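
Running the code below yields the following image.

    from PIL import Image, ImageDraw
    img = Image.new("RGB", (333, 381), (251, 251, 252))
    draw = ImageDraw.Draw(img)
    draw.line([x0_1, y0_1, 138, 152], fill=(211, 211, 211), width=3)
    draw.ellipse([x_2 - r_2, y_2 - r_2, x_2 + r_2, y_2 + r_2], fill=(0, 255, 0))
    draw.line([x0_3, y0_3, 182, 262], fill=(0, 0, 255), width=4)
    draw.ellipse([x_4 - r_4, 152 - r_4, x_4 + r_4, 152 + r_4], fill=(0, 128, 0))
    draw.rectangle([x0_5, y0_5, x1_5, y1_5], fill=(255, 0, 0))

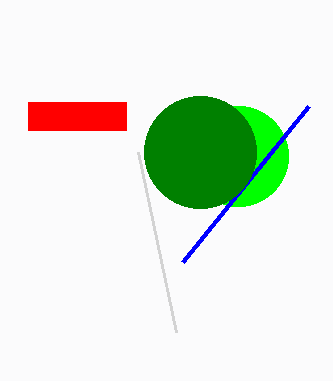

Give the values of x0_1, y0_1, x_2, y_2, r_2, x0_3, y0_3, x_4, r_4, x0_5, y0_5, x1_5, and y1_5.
x0_1 = 176
y0_1 = 332
x_2 = 238
y_2 = 156
r_2 = 50
x0_3 = 308
y0_3 = 106
x_4 = 200
r_4 = 56
x0_5 = 28
y0_5 = 102
x1_5 = 126
y1_5 = 130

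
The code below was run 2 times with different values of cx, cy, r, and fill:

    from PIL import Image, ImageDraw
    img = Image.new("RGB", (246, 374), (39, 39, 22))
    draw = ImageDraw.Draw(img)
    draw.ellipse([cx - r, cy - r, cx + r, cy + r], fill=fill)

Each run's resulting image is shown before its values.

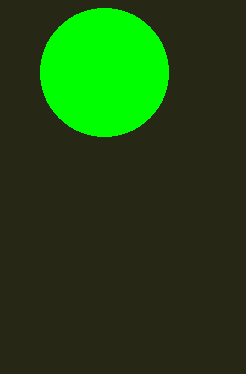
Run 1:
cx = 104; cy = 72; r = 64; fill = 'lime'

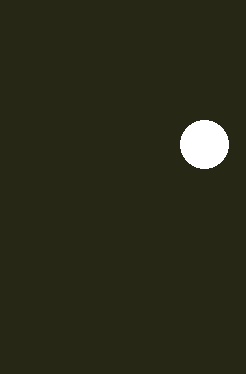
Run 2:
cx = 204, cy = 144, r = 24, fill = 'white'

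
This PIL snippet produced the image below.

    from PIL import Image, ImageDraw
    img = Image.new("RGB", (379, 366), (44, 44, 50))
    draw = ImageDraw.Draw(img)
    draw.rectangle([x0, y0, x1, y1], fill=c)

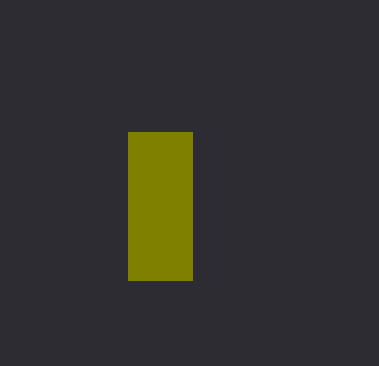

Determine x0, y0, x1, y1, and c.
x0 = 128, y0 = 132, x1 = 192, y1 = 280, c = 'olive'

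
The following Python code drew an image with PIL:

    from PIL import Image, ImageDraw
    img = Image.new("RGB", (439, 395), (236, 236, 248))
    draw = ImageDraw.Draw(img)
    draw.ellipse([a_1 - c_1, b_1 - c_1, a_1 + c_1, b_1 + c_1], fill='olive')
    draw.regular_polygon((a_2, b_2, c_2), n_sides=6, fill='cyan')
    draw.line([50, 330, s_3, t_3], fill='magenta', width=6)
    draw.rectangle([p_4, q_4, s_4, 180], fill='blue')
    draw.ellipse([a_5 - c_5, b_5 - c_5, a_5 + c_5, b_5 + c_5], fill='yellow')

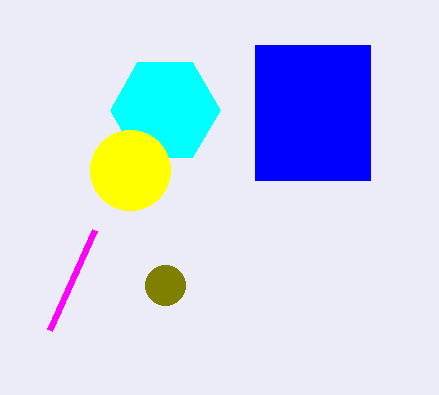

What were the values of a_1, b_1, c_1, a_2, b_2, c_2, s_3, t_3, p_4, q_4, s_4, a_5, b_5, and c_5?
a_1 = 165, b_1 = 285, c_1 = 20, a_2 = 165, b_2 = 110, c_2 = 55, s_3 = 95, t_3 = 230, p_4 = 255, q_4 = 45, s_4 = 370, a_5 = 130, b_5 = 170, c_5 = 40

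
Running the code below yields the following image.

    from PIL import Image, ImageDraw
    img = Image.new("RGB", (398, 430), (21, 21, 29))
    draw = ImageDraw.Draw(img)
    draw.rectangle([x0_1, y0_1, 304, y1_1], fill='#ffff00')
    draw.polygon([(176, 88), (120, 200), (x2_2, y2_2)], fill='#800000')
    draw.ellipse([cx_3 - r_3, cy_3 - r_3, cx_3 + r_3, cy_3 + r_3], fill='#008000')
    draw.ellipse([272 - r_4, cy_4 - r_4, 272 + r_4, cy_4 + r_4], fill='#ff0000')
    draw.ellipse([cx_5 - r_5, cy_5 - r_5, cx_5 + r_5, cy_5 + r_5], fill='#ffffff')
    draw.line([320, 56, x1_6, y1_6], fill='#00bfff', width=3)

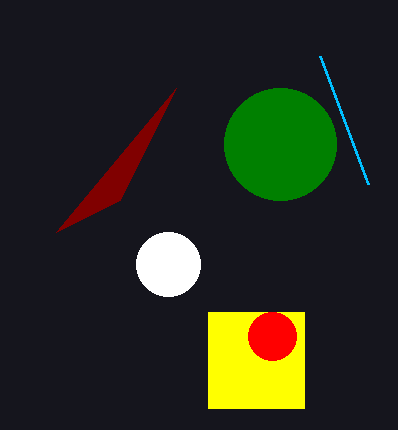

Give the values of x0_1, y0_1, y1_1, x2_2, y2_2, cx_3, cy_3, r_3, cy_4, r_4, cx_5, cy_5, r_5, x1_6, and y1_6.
x0_1 = 208; y0_1 = 312; y1_1 = 408; x2_2 = 56; y2_2 = 232; cx_3 = 280; cy_3 = 144; r_3 = 56; cy_4 = 336; r_4 = 24; cx_5 = 168; cy_5 = 264; r_5 = 32; x1_6 = 368; y1_6 = 184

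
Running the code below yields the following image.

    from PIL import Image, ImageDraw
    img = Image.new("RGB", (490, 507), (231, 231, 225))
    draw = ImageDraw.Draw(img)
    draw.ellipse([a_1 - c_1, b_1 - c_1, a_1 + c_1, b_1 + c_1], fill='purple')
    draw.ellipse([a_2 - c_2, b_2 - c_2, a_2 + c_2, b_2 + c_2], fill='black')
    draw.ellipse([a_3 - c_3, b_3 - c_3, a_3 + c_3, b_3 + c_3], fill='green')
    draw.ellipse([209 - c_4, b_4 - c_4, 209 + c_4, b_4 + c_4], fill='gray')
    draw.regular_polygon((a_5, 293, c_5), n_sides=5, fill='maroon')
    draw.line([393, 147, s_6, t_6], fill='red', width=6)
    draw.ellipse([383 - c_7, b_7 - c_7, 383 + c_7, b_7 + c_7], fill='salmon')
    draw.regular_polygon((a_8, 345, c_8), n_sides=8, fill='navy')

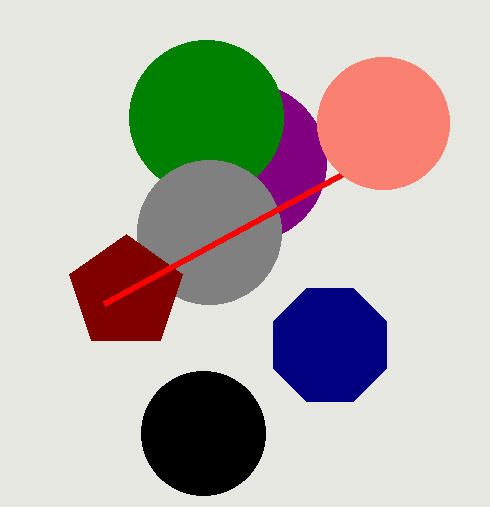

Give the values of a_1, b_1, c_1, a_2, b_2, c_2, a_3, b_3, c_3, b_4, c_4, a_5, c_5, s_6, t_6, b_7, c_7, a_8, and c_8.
a_1 = 247
b_1 = 162
c_1 = 79
a_2 = 203
b_2 = 433
c_2 = 62
a_3 = 206
b_3 = 117
c_3 = 77
b_4 = 232
c_4 = 72
a_5 = 126
c_5 = 59
s_6 = 104
t_6 = 304
b_7 = 123
c_7 = 66
a_8 = 330
c_8 = 61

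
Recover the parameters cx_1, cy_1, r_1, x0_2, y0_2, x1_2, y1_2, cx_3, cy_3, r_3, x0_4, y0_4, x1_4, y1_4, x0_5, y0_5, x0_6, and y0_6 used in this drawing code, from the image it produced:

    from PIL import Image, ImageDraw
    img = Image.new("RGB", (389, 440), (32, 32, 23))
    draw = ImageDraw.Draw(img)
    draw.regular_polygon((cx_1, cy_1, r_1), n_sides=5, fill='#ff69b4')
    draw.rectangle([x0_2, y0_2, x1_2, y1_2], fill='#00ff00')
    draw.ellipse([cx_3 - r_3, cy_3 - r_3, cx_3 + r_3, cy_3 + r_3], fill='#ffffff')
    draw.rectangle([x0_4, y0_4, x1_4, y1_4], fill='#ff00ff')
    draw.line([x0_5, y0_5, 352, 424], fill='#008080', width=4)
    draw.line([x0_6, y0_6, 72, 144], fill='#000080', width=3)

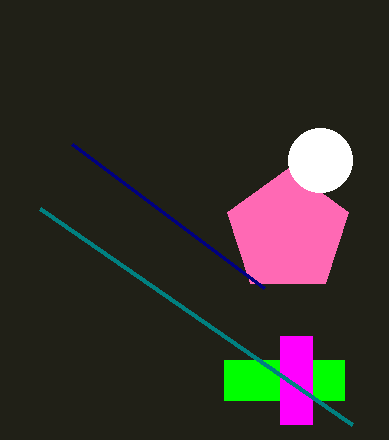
cx_1 = 288; cy_1 = 232; r_1 = 64; x0_2 = 224; y0_2 = 360; x1_2 = 344; y1_2 = 400; cx_3 = 320; cy_3 = 160; r_3 = 32; x0_4 = 280; y0_4 = 336; x1_4 = 312; y1_4 = 424; x0_5 = 40; y0_5 = 208; x0_6 = 264; y0_6 = 288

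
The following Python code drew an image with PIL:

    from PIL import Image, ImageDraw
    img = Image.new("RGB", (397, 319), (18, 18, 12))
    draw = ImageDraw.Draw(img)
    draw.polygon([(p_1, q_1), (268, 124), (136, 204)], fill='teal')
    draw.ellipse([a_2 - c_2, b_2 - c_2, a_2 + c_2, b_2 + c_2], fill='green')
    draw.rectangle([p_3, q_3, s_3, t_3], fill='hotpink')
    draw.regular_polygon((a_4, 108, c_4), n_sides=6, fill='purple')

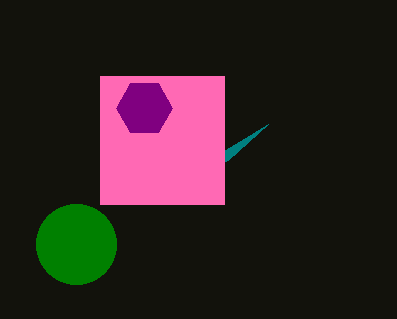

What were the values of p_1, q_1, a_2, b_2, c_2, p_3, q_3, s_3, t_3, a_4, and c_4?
p_1 = 228, q_1 = 160, a_2 = 76, b_2 = 244, c_2 = 40, p_3 = 100, q_3 = 76, s_3 = 224, t_3 = 204, a_4 = 144, c_4 = 28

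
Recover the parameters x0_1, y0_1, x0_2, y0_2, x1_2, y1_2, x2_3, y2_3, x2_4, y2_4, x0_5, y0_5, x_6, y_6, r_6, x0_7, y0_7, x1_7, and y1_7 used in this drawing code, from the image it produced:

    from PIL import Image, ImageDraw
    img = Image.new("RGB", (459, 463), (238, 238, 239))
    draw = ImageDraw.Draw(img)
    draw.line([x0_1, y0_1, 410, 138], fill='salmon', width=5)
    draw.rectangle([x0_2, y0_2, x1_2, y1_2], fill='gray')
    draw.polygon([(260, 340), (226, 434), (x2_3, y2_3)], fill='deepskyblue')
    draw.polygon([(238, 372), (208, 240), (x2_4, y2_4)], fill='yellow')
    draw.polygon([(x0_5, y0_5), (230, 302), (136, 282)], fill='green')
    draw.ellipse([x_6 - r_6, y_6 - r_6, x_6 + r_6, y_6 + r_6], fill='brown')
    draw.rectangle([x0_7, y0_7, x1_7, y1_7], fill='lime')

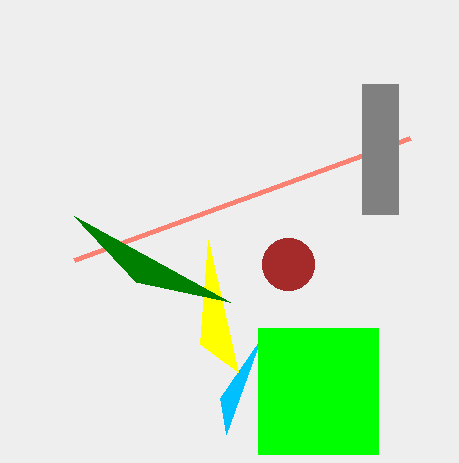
x0_1 = 74; y0_1 = 260; x0_2 = 362; y0_2 = 84; x1_2 = 398; y1_2 = 214; x2_3 = 220; y2_3 = 398; x2_4 = 200; y2_4 = 344; x0_5 = 74; y0_5 = 216; x_6 = 288; y_6 = 264; r_6 = 26; x0_7 = 258; y0_7 = 328; x1_7 = 378; y1_7 = 454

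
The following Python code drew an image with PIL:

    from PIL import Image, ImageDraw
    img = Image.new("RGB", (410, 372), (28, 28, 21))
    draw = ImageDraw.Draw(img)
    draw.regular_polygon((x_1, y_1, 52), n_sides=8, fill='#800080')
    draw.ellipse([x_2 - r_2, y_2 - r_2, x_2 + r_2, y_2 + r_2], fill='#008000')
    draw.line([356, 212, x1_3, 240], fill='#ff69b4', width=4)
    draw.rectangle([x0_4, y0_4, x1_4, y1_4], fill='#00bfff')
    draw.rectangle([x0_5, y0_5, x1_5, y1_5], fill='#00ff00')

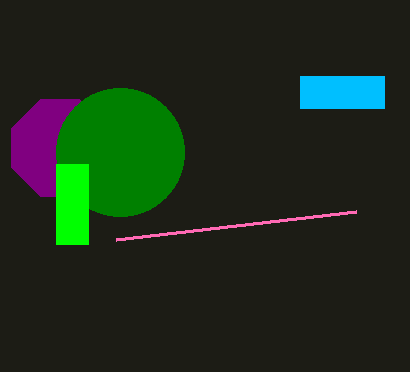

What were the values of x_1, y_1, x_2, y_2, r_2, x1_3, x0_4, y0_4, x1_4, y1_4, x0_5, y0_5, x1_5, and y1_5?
x_1 = 60, y_1 = 148, x_2 = 120, y_2 = 152, r_2 = 64, x1_3 = 116, x0_4 = 300, y0_4 = 76, x1_4 = 384, y1_4 = 108, x0_5 = 56, y0_5 = 164, x1_5 = 88, y1_5 = 244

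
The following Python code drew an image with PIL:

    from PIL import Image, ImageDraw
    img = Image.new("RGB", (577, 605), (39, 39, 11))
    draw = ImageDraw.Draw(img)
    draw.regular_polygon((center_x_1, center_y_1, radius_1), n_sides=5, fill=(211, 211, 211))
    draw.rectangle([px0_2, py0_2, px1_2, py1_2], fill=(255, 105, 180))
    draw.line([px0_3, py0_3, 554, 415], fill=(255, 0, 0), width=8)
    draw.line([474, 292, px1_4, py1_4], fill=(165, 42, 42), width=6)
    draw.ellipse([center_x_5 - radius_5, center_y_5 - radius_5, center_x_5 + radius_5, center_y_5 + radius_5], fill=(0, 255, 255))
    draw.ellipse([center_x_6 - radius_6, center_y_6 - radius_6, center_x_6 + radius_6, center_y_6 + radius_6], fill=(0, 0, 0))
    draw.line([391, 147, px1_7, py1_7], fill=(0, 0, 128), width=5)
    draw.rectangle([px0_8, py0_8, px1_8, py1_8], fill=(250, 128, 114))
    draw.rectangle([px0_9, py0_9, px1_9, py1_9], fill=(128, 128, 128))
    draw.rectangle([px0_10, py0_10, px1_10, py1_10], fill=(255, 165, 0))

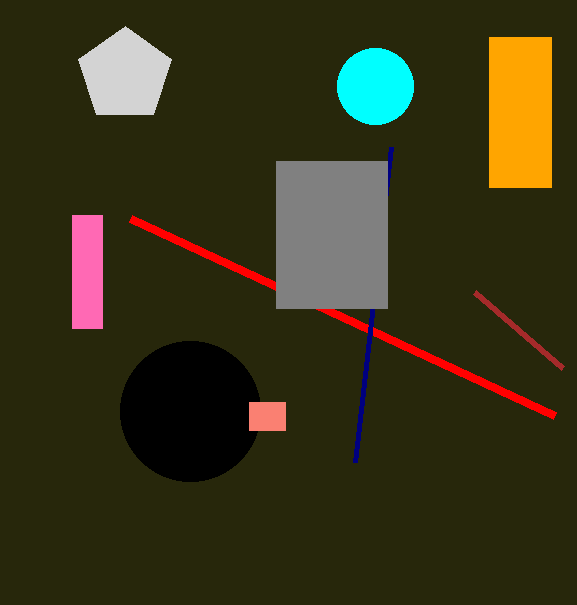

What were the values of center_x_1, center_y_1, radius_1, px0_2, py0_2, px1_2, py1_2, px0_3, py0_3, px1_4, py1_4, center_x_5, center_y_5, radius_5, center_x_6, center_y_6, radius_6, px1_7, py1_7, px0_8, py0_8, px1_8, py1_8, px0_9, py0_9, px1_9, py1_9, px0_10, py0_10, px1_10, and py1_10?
center_x_1 = 125, center_y_1 = 75, radius_1 = 49, px0_2 = 72, py0_2 = 215, px1_2 = 102, py1_2 = 328, px0_3 = 130, py0_3 = 218, px1_4 = 562, py1_4 = 368, center_x_5 = 375, center_y_5 = 86, radius_5 = 38, center_x_6 = 190, center_y_6 = 411, radius_6 = 70, px1_7 = 355, py1_7 = 462, px0_8 = 249, py0_8 = 402, px1_8 = 285, py1_8 = 430, px0_9 = 276, py0_9 = 161, px1_9 = 387, py1_9 = 308, px0_10 = 489, py0_10 = 37, px1_10 = 551, py1_10 = 187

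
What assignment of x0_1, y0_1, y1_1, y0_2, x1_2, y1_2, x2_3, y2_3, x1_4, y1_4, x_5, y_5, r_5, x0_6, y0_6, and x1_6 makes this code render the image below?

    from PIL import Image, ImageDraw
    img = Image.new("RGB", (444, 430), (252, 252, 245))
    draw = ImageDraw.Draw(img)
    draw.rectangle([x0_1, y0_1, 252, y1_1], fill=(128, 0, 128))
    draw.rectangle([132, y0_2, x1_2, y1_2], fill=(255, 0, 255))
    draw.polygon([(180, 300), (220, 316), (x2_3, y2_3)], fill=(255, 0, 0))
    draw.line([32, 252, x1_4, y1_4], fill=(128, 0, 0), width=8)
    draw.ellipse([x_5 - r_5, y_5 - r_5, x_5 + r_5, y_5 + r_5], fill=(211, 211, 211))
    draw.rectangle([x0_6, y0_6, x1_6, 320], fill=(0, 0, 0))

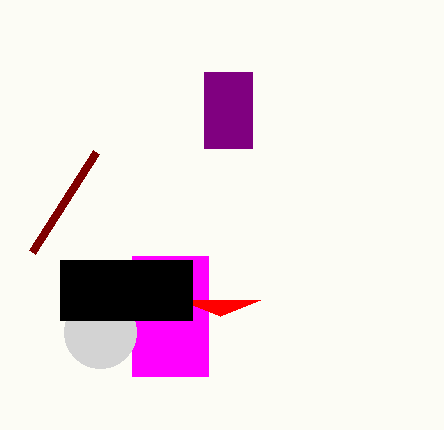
x0_1 = 204; y0_1 = 72; y1_1 = 148; y0_2 = 256; x1_2 = 208; y1_2 = 376; x2_3 = 260; y2_3 = 300; x1_4 = 96; y1_4 = 152; x_5 = 100; y_5 = 332; r_5 = 36; x0_6 = 60; y0_6 = 260; x1_6 = 192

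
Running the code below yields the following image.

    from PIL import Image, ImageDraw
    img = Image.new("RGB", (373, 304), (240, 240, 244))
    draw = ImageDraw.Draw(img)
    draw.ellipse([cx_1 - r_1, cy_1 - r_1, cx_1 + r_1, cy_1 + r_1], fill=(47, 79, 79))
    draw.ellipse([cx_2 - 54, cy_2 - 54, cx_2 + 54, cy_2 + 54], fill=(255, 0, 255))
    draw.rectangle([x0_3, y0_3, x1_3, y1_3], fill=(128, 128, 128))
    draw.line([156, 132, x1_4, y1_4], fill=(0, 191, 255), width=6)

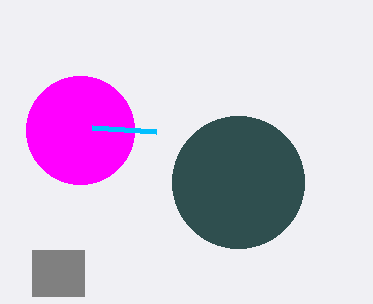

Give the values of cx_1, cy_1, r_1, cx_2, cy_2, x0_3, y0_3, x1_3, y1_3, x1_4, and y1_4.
cx_1 = 238
cy_1 = 182
r_1 = 66
cx_2 = 80
cy_2 = 130
x0_3 = 32
y0_3 = 250
x1_3 = 84
y1_3 = 296
x1_4 = 92
y1_4 = 128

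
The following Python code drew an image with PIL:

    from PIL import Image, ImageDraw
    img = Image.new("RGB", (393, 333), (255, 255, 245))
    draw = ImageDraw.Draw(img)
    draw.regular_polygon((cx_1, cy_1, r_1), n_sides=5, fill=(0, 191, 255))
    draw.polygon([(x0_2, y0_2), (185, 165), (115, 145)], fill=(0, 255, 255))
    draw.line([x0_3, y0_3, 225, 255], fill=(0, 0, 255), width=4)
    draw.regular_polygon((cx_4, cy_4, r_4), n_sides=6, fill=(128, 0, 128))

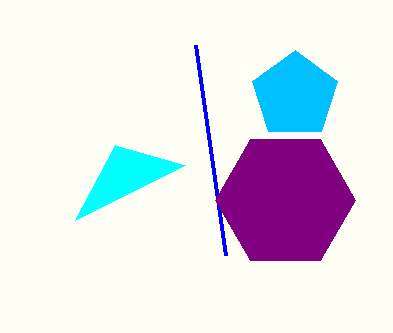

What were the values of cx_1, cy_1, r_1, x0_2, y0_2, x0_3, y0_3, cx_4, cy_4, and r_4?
cx_1 = 295; cy_1 = 95; r_1 = 45; x0_2 = 75; y0_2 = 220; x0_3 = 195; y0_3 = 45; cx_4 = 285; cy_4 = 200; r_4 = 70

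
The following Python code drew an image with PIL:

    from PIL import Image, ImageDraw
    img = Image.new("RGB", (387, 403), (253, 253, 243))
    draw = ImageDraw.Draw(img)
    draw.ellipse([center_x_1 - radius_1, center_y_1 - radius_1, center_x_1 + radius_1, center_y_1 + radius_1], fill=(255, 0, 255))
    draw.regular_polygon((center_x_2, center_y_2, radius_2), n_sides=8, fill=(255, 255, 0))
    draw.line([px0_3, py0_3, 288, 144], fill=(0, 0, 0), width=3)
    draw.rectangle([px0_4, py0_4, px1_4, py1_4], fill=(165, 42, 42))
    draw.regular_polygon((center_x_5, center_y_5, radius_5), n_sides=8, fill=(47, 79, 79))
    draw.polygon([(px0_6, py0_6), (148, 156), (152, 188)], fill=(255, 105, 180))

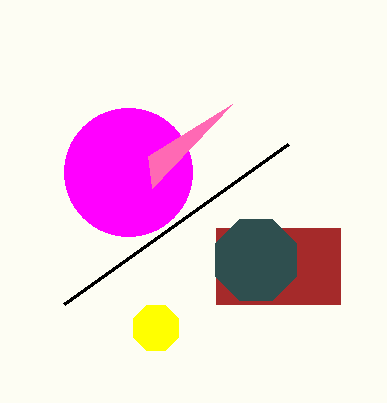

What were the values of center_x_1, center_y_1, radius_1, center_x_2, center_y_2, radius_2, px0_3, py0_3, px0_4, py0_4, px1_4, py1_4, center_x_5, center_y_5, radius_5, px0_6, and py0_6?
center_x_1 = 128, center_y_1 = 172, radius_1 = 64, center_x_2 = 156, center_y_2 = 328, radius_2 = 24, px0_3 = 64, py0_3 = 304, px0_4 = 216, py0_4 = 228, px1_4 = 340, py1_4 = 304, center_x_5 = 256, center_y_5 = 260, radius_5 = 44, px0_6 = 232, py0_6 = 104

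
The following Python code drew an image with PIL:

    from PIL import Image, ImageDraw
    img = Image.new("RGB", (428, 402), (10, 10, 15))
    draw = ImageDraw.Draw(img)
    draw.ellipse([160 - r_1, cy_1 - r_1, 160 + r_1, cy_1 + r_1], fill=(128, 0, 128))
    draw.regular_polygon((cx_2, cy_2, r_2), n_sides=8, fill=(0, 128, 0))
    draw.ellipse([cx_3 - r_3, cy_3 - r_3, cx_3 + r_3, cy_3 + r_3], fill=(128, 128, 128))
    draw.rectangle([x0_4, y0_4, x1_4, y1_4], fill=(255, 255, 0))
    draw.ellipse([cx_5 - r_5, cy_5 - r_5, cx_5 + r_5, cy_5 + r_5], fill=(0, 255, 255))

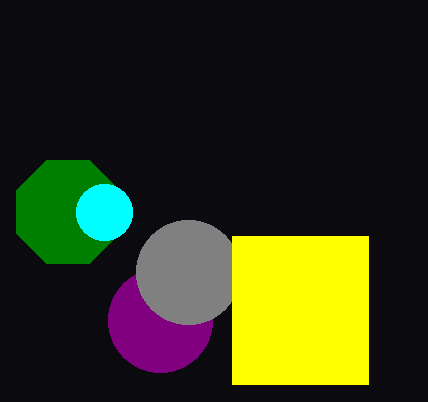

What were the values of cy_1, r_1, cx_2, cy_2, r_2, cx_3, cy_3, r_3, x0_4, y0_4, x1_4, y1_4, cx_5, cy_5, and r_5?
cy_1 = 320
r_1 = 52
cx_2 = 68
cy_2 = 212
r_2 = 56
cx_3 = 188
cy_3 = 272
r_3 = 52
x0_4 = 232
y0_4 = 236
x1_4 = 368
y1_4 = 384
cx_5 = 104
cy_5 = 212
r_5 = 28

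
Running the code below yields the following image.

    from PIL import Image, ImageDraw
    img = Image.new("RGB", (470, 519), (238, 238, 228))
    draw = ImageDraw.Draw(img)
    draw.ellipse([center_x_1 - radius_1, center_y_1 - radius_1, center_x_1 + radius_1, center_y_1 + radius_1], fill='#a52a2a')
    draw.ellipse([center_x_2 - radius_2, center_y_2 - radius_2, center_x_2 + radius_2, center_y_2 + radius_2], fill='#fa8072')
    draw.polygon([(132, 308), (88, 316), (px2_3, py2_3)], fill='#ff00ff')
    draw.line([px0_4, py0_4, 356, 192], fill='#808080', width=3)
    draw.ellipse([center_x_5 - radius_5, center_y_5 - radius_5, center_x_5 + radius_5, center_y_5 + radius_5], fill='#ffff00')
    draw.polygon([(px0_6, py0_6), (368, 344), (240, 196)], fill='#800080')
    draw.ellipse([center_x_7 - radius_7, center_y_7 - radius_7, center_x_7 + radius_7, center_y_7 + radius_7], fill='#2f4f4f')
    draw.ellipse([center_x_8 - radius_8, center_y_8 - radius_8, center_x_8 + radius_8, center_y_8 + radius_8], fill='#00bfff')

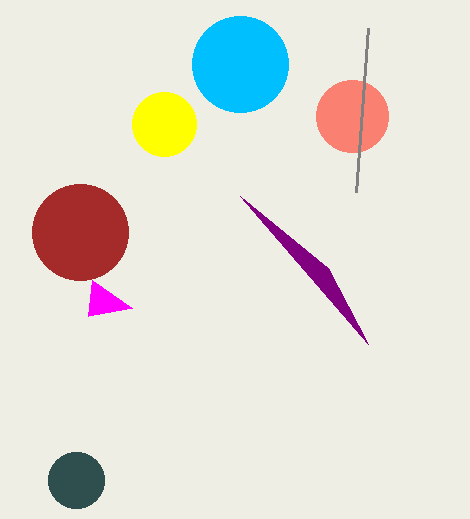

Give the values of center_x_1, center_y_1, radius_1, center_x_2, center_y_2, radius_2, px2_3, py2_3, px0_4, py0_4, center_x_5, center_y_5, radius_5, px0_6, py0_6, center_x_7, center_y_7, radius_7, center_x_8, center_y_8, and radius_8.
center_x_1 = 80; center_y_1 = 232; radius_1 = 48; center_x_2 = 352; center_y_2 = 116; radius_2 = 36; px2_3 = 92; py2_3 = 280; px0_4 = 368; py0_4 = 28; center_x_5 = 164; center_y_5 = 124; radius_5 = 32; px0_6 = 328; py0_6 = 268; center_x_7 = 76; center_y_7 = 480; radius_7 = 28; center_x_8 = 240; center_y_8 = 64; radius_8 = 48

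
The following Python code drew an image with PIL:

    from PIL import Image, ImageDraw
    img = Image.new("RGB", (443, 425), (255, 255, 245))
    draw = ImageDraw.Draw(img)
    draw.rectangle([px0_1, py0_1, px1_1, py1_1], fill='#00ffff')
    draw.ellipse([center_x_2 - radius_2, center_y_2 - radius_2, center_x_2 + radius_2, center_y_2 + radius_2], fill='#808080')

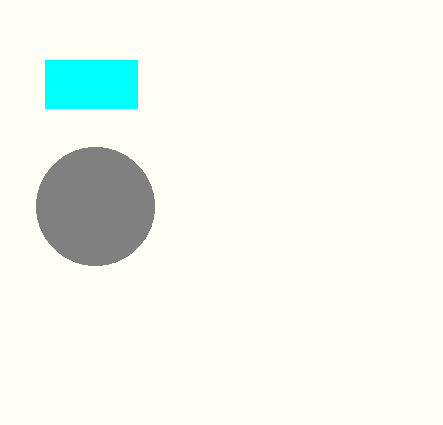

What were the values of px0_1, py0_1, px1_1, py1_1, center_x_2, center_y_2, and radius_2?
px0_1 = 45, py0_1 = 60, px1_1 = 137, py1_1 = 108, center_x_2 = 95, center_y_2 = 206, radius_2 = 59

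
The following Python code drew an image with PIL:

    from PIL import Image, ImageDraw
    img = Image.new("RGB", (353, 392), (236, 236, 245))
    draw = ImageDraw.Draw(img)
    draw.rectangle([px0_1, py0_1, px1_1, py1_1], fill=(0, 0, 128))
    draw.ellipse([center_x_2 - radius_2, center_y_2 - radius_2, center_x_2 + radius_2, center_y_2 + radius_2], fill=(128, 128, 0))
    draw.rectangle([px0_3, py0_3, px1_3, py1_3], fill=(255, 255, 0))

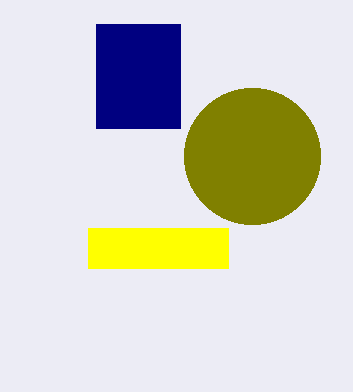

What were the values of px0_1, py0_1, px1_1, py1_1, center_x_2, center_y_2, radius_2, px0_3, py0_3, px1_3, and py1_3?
px0_1 = 96, py0_1 = 24, px1_1 = 180, py1_1 = 128, center_x_2 = 252, center_y_2 = 156, radius_2 = 68, px0_3 = 88, py0_3 = 228, px1_3 = 228, py1_3 = 268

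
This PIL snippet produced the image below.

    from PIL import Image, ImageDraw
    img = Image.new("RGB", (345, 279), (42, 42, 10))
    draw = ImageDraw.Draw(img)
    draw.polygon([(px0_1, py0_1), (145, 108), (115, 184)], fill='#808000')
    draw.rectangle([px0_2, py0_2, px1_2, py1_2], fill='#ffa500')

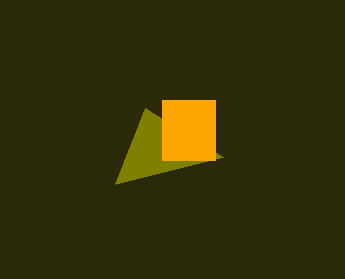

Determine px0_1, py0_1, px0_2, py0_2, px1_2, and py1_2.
px0_1 = 223; py0_1 = 157; px0_2 = 162; py0_2 = 100; px1_2 = 215; py1_2 = 160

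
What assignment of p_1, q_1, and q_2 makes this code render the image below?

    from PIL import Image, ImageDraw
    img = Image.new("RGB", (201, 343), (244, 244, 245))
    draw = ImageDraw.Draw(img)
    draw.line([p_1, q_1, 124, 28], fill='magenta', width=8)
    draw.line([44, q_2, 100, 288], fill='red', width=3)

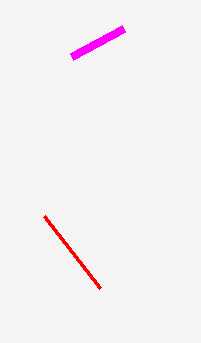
p_1 = 72, q_1 = 56, q_2 = 216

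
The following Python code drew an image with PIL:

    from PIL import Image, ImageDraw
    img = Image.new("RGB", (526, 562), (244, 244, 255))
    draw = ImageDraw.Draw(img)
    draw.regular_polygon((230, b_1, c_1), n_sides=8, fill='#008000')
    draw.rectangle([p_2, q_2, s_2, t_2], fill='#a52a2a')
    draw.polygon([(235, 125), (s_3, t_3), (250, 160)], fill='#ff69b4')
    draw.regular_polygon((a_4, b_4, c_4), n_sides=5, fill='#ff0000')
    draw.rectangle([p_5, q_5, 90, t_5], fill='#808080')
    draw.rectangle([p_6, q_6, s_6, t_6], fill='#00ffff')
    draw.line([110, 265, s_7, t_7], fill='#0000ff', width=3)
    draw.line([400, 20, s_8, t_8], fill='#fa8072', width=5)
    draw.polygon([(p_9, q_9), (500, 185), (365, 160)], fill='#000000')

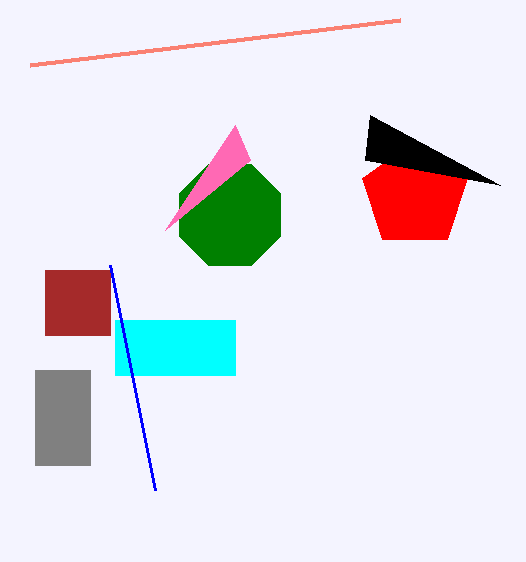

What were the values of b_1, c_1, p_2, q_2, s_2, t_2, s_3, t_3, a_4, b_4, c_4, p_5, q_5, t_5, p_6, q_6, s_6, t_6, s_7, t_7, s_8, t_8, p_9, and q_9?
b_1 = 215
c_1 = 55
p_2 = 45
q_2 = 270
s_2 = 110
t_2 = 335
s_3 = 165
t_3 = 230
a_4 = 415
b_4 = 195
c_4 = 55
p_5 = 35
q_5 = 370
t_5 = 465
p_6 = 115
q_6 = 320
s_6 = 235
t_6 = 375
s_7 = 155
t_7 = 490
s_8 = 30
t_8 = 65
p_9 = 370
q_9 = 115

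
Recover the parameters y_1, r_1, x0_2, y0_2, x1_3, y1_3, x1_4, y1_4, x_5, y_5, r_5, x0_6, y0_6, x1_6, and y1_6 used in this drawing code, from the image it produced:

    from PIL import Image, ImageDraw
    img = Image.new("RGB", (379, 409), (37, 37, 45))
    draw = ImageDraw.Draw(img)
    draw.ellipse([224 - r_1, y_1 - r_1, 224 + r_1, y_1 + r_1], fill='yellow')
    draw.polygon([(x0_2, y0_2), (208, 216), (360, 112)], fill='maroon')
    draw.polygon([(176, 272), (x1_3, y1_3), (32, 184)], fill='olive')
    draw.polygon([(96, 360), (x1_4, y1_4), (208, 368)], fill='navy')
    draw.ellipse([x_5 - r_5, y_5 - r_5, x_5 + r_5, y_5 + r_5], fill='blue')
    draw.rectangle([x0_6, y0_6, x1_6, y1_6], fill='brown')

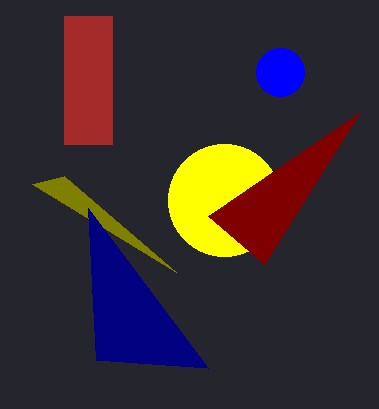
y_1 = 200
r_1 = 56
x0_2 = 264
y0_2 = 264
x1_3 = 64
y1_3 = 176
x1_4 = 88
y1_4 = 208
x_5 = 280
y_5 = 72
r_5 = 24
x0_6 = 64
y0_6 = 16
x1_6 = 112
y1_6 = 144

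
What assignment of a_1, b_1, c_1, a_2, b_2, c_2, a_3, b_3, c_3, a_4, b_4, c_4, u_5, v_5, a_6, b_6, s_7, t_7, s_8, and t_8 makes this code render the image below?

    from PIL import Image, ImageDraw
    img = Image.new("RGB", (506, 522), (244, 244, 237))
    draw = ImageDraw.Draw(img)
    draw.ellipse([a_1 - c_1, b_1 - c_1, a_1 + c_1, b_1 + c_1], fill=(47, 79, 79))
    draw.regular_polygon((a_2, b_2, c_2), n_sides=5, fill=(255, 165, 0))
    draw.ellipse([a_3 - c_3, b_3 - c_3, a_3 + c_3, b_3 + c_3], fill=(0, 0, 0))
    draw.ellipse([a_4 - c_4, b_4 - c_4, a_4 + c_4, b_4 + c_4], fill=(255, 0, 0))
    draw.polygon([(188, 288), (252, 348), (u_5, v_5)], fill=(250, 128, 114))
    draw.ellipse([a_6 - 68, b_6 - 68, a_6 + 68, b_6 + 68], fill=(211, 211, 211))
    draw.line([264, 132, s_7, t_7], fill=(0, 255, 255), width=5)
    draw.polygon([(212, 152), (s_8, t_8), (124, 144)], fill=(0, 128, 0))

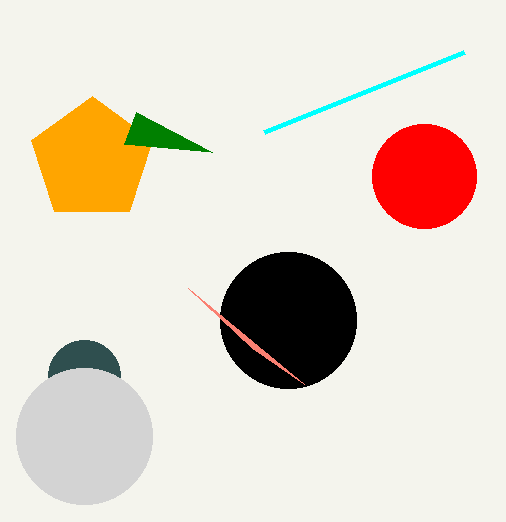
a_1 = 84; b_1 = 376; c_1 = 36; a_2 = 92; b_2 = 160; c_2 = 64; a_3 = 288; b_3 = 320; c_3 = 68; a_4 = 424; b_4 = 176; c_4 = 52; u_5 = 304; v_5 = 384; a_6 = 84; b_6 = 436; s_7 = 464; t_7 = 52; s_8 = 136; t_8 = 112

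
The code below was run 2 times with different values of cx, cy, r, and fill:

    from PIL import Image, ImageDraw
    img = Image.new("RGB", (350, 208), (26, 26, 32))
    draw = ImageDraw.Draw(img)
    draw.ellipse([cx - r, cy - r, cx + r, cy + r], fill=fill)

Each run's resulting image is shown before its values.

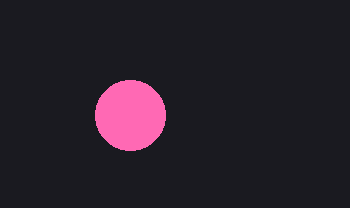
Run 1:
cx = 130
cy = 115
r = 35
fill = 'hotpink'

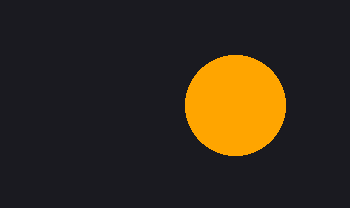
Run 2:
cx = 235, cy = 105, r = 50, fill = 'orange'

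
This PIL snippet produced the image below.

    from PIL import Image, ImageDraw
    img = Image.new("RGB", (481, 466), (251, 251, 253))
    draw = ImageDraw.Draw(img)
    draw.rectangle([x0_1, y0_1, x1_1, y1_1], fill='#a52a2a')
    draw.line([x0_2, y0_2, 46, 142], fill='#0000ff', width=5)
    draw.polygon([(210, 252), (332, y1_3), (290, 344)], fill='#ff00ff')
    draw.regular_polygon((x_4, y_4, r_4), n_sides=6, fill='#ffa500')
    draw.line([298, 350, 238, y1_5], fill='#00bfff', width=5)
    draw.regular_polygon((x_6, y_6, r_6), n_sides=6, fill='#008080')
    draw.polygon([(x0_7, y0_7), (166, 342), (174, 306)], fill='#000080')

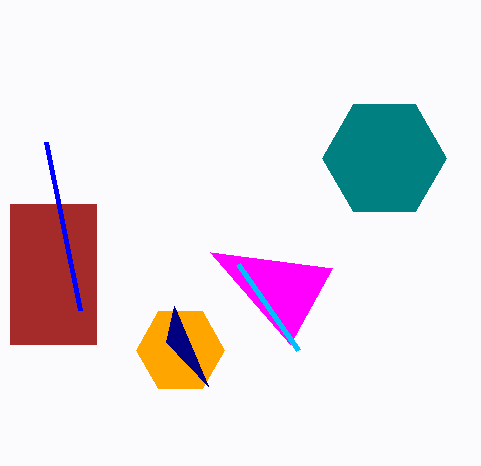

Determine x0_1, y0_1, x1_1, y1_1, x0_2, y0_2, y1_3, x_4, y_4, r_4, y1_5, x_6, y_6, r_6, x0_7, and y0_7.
x0_1 = 10, y0_1 = 204, x1_1 = 96, y1_1 = 344, x0_2 = 80, y0_2 = 310, y1_3 = 268, x_4 = 180, y_4 = 350, r_4 = 44, y1_5 = 264, x_6 = 384, y_6 = 158, r_6 = 62, x0_7 = 208, y0_7 = 386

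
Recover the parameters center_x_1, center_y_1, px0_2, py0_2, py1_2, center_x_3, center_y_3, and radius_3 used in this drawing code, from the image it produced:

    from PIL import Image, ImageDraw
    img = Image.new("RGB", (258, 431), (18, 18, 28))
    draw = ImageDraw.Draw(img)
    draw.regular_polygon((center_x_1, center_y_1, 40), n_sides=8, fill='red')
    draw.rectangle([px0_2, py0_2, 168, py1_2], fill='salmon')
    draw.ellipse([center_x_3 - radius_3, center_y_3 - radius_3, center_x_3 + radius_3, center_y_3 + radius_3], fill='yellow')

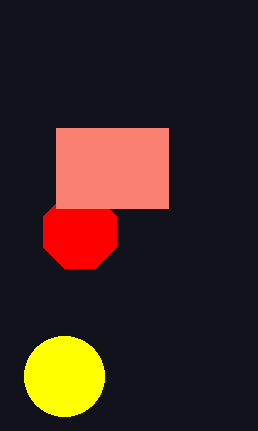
center_x_1 = 80
center_y_1 = 232
px0_2 = 56
py0_2 = 128
py1_2 = 208
center_x_3 = 64
center_y_3 = 376
radius_3 = 40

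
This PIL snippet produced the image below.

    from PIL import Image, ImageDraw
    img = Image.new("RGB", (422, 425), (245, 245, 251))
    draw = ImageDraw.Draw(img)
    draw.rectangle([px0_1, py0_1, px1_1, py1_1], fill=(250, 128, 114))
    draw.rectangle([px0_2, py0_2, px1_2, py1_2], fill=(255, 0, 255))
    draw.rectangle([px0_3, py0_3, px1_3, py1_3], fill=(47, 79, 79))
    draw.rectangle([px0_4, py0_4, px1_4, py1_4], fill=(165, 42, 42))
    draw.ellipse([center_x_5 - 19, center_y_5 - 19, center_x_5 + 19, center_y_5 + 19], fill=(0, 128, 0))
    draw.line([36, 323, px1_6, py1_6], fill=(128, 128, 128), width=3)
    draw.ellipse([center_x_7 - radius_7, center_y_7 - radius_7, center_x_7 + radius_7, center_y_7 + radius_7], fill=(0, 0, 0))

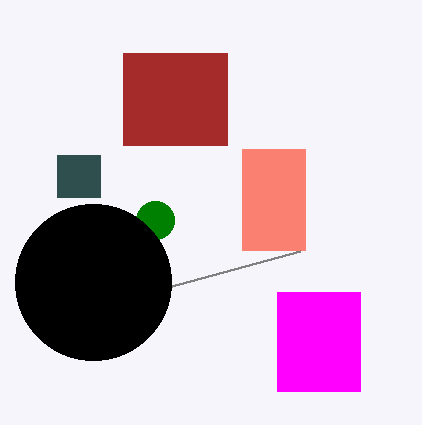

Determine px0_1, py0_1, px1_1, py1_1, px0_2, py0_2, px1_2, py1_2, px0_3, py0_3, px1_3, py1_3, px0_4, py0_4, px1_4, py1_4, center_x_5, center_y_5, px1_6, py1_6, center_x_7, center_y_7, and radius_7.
px0_1 = 242; py0_1 = 149; px1_1 = 305; py1_1 = 250; px0_2 = 277; py0_2 = 292; px1_2 = 360; py1_2 = 391; px0_3 = 57; py0_3 = 155; px1_3 = 100; py1_3 = 197; px0_4 = 123; py0_4 = 53; px1_4 = 227; py1_4 = 145; center_x_5 = 155; center_y_5 = 220; px1_6 = 300; py1_6 = 251; center_x_7 = 93; center_y_7 = 282; radius_7 = 78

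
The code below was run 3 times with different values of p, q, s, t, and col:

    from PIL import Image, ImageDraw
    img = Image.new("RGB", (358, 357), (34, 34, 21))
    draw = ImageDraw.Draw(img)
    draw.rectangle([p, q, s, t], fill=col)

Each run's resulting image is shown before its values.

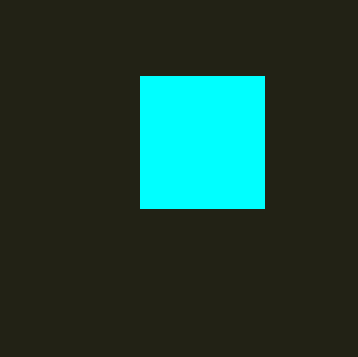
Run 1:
p = 140, q = 76, s = 264, t = 208, col = 'cyan'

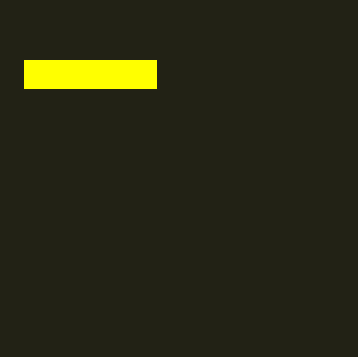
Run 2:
p = 24; q = 60; s = 156; t = 88; col = 'yellow'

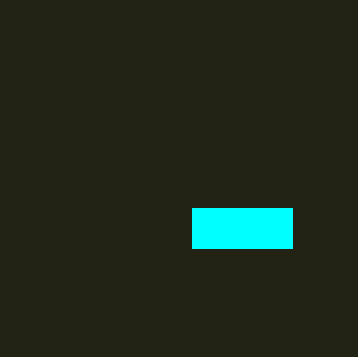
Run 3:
p = 192, q = 208, s = 292, t = 248, col = 'cyan'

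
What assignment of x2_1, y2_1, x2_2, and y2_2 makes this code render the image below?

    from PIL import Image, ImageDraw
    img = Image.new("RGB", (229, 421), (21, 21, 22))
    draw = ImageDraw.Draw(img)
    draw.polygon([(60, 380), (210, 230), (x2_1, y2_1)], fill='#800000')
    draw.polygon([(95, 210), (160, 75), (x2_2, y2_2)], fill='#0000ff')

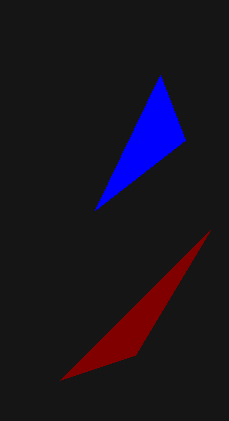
x2_1 = 135
y2_1 = 355
x2_2 = 185
y2_2 = 140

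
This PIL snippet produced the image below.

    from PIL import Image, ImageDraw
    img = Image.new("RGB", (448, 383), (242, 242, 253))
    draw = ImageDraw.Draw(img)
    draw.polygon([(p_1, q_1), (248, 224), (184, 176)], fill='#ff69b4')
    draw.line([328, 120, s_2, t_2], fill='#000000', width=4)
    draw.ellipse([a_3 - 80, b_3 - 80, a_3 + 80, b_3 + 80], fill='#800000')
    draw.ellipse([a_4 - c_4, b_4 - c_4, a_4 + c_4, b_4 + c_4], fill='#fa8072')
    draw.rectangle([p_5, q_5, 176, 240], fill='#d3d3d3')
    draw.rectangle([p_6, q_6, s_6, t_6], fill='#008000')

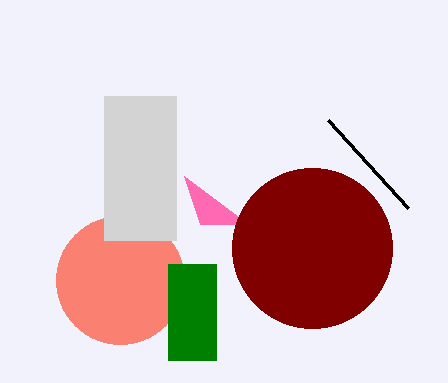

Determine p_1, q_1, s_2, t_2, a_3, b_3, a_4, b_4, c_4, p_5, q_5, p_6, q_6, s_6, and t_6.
p_1 = 200, q_1 = 224, s_2 = 408, t_2 = 208, a_3 = 312, b_3 = 248, a_4 = 120, b_4 = 280, c_4 = 64, p_5 = 104, q_5 = 96, p_6 = 168, q_6 = 264, s_6 = 216, t_6 = 360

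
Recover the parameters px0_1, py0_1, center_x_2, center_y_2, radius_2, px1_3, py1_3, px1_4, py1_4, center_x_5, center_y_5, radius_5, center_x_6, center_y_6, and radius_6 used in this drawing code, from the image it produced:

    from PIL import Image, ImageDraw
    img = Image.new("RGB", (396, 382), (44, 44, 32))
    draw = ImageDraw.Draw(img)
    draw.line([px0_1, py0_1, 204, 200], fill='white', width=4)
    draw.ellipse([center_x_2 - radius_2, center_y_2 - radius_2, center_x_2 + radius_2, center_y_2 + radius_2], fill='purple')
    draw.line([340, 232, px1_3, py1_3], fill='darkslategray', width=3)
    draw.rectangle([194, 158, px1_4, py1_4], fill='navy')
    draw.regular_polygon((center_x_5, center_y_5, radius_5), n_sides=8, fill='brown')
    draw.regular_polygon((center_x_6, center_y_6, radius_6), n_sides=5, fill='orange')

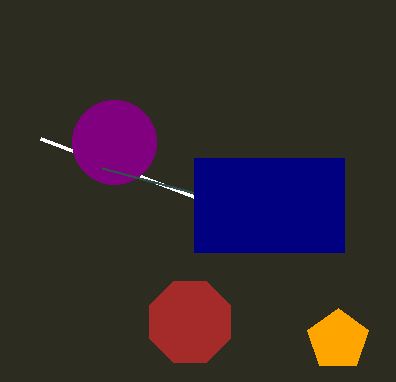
px0_1 = 40, py0_1 = 138, center_x_2 = 114, center_y_2 = 142, radius_2 = 42, px1_3 = 102, py1_3 = 168, px1_4 = 344, py1_4 = 252, center_x_5 = 190, center_y_5 = 322, radius_5 = 44, center_x_6 = 338, center_y_6 = 340, radius_6 = 32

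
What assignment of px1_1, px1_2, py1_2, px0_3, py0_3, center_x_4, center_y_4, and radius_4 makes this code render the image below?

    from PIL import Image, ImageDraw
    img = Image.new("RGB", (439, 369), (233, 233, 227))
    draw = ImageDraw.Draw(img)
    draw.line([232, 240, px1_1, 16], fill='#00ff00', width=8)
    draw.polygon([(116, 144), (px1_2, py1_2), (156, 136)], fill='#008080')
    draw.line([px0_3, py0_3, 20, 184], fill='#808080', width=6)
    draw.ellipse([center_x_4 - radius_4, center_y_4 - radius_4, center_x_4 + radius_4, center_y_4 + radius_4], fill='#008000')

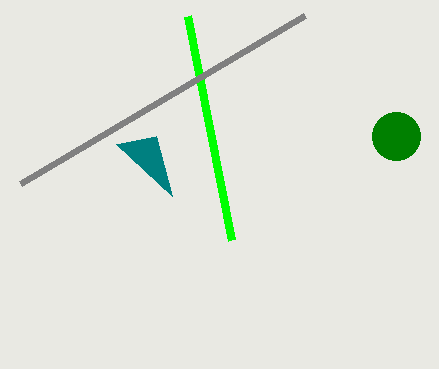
px1_1 = 188; px1_2 = 172; py1_2 = 196; px0_3 = 304; py0_3 = 16; center_x_4 = 396; center_y_4 = 136; radius_4 = 24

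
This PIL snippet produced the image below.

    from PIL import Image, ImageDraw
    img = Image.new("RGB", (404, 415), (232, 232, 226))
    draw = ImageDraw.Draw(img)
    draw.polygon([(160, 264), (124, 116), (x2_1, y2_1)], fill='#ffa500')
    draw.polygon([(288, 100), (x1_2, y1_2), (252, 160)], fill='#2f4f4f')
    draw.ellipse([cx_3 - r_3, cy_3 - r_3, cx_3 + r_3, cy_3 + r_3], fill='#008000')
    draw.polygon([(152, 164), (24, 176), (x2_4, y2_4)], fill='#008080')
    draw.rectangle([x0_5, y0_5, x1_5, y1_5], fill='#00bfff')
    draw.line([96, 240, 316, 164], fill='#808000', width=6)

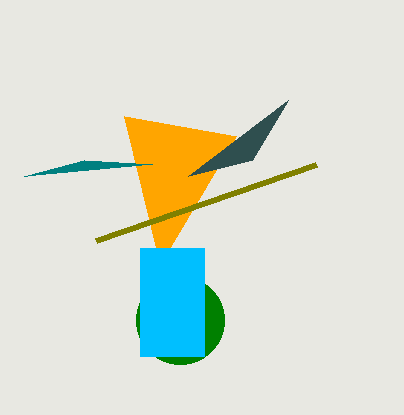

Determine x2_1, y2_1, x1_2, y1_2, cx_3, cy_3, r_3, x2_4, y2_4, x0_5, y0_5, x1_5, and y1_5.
x2_1 = 236; y2_1 = 136; x1_2 = 188; y1_2 = 176; cx_3 = 180; cy_3 = 320; r_3 = 44; x2_4 = 84; y2_4 = 160; x0_5 = 140; y0_5 = 248; x1_5 = 204; y1_5 = 356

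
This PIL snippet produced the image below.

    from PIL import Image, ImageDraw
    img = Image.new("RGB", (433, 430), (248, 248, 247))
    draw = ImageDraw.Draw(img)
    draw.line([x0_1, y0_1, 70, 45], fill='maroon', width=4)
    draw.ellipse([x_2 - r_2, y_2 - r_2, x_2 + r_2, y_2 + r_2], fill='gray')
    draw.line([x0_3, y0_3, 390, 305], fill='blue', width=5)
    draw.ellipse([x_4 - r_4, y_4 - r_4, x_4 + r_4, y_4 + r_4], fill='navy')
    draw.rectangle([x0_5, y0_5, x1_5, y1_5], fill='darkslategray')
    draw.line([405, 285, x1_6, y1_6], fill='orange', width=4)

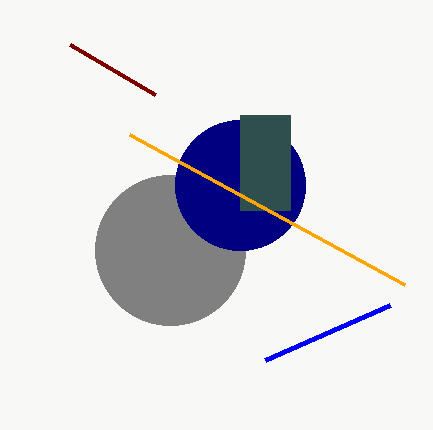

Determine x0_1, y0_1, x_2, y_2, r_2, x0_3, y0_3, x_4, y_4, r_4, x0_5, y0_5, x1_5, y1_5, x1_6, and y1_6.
x0_1 = 155; y0_1 = 95; x_2 = 170; y_2 = 250; r_2 = 75; x0_3 = 265; y0_3 = 360; x_4 = 240; y_4 = 185; r_4 = 65; x0_5 = 240; y0_5 = 115; x1_5 = 290; y1_5 = 210; x1_6 = 130; y1_6 = 135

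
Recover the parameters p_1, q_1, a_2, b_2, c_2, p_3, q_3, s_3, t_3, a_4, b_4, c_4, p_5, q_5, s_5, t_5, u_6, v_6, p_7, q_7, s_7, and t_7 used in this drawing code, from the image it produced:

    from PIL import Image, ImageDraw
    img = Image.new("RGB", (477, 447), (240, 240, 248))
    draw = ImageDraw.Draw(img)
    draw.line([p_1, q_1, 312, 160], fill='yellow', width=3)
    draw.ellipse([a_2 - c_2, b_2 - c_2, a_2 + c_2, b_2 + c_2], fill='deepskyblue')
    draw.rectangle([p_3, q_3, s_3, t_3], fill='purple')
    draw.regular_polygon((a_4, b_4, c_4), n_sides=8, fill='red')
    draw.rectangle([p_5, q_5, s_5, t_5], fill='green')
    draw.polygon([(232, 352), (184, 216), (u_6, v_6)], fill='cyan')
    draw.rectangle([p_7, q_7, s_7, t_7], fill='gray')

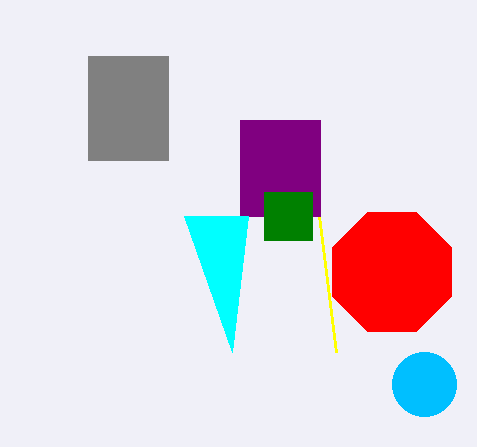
p_1 = 336
q_1 = 352
a_2 = 424
b_2 = 384
c_2 = 32
p_3 = 240
q_3 = 120
s_3 = 320
t_3 = 216
a_4 = 392
b_4 = 272
c_4 = 64
p_5 = 264
q_5 = 192
s_5 = 312
t_5 = 240
u_6 = 248
v_6 = 216
p_7 = 88
q_7 = 56
s_7 = 168
t_7 = 160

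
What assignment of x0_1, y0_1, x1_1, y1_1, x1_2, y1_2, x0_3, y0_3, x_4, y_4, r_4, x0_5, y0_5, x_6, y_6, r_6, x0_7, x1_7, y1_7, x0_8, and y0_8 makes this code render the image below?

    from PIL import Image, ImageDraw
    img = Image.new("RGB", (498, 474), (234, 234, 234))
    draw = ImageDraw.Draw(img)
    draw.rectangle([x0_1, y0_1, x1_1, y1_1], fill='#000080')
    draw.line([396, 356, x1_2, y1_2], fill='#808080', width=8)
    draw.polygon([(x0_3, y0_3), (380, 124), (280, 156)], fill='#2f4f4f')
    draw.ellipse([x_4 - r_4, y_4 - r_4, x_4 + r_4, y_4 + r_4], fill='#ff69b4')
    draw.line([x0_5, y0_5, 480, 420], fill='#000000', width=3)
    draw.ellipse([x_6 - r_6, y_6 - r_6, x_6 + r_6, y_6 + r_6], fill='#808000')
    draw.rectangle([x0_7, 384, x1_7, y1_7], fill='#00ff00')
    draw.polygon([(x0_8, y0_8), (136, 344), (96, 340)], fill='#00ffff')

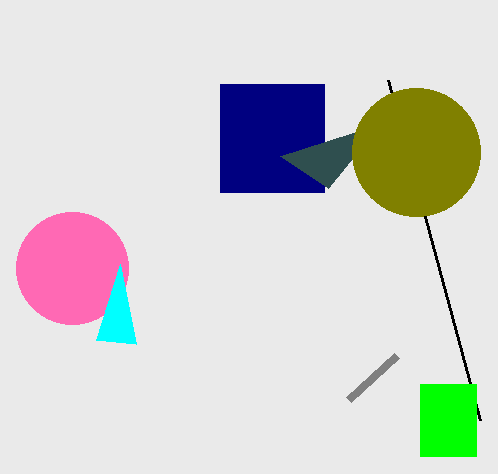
x0_1 = 220, y0_1 = 84, x1_1 = 324, y1_1 = 192, x1_2 = 348, y1_2 = 400, x0_3 = 328, y0_3 = 188, x_4 = 72, y_4 = 268, r_4 = 56, x0_5 = 388, y0_5 = 80, x_6 = 416, y_6 = 152, r_6 = 64, x0_7 = 420, x1_7 = 476, y1_7 = 456, x0_8 = 120, y0_8 = 264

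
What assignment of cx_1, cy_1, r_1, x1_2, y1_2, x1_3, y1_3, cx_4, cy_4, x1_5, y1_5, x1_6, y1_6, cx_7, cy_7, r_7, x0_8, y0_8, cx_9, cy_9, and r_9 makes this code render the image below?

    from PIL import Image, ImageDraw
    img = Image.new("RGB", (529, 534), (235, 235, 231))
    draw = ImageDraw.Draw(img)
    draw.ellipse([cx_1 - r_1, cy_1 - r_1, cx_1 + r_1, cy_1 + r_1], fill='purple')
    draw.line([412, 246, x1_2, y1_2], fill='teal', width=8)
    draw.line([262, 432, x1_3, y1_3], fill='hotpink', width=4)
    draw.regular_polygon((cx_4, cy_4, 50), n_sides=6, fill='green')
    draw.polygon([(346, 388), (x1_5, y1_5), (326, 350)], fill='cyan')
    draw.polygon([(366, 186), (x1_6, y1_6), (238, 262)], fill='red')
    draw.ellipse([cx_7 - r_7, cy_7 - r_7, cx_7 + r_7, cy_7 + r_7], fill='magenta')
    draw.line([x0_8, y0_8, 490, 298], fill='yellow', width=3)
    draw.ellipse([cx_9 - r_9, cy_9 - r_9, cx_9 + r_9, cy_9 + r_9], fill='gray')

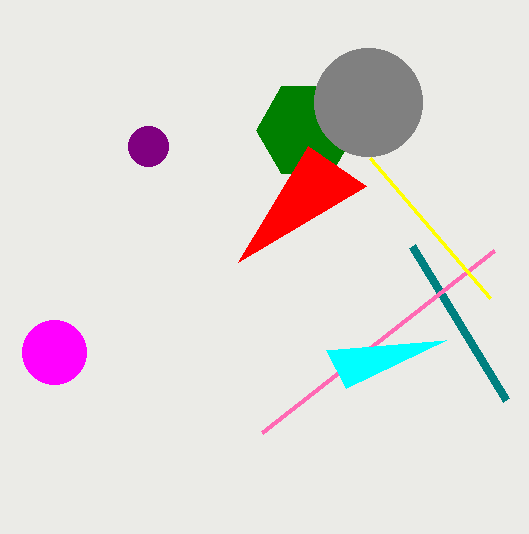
cx_1 = 148; cy_1 = 146; r_1 = 20; x1_2 = 506; y1_2 = 400; x1_3 = 494; y1_3 = 250; cx_4 = 306; cy_4 = 130; x1_5 = 446; y1_5 = 340; x1_6 = 308; y1_6 = 146; cx_7 = 54; cy_7 = 352; r_7 = 32; x0_8 = 370; y0_8 = 158; cx_9 = 368; cy_9 = 102; r_9 = 54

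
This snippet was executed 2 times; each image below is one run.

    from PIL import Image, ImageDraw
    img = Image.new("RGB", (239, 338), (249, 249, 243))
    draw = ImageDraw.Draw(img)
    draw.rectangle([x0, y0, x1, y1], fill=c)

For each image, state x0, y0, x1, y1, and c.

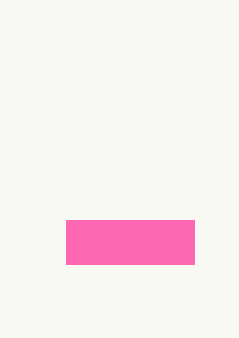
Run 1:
x0 = 66; y0 = 220; x1 = 194; y1 = 264; c = 'hotpink'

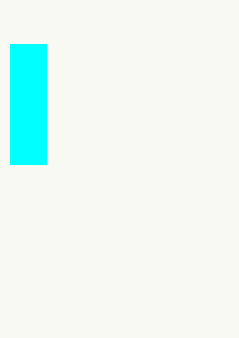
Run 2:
x0 = 10, y0 = 44, x1 = 46, y1 = 164, c = 'cyan'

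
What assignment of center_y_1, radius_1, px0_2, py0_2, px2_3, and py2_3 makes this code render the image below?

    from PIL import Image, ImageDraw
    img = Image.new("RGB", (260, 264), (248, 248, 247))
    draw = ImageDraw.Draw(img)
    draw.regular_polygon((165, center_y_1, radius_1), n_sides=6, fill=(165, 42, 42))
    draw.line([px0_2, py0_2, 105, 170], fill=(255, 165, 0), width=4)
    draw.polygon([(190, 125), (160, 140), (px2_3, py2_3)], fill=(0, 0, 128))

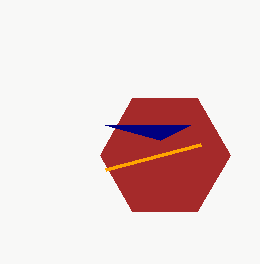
center_y_1 = 155
radius_1 = 65
px0_2 = 200
py0_2 = 145
px2_3 = 105
py2_3 = 125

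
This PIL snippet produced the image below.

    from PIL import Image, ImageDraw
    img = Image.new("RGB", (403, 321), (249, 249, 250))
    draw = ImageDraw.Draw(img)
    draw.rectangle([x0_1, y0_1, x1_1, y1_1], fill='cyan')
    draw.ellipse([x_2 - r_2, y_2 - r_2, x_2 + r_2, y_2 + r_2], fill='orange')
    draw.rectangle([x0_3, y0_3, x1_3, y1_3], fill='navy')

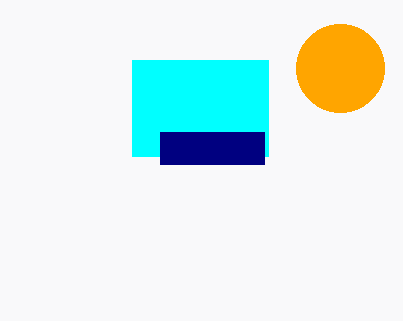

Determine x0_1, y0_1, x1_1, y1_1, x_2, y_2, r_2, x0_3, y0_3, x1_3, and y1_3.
x0_1 = 132, y0_1 = 60, x1_1 = 268, y1_1 = 156, x_2 = 340, y_2 = 68, r_2 = 44, x0_3 = 160, y0_3 = 132, x1_3 = 264, y1_3 = 164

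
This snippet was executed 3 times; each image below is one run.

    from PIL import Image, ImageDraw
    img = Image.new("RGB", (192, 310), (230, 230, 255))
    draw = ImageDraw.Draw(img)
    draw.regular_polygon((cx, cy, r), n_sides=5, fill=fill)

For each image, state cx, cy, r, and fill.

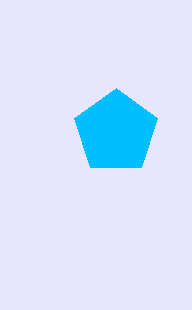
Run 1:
cx = 116
cy = 132
r = 44
fill = 'deepskyblue'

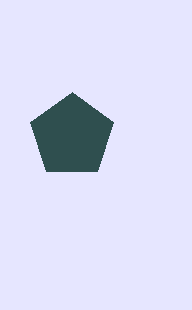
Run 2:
cx = 72
cy = 136
r = 44
fill = 'darkslategray'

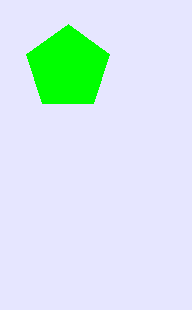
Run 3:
cx = 68; cy = 68; r = 44; fill = 'lime'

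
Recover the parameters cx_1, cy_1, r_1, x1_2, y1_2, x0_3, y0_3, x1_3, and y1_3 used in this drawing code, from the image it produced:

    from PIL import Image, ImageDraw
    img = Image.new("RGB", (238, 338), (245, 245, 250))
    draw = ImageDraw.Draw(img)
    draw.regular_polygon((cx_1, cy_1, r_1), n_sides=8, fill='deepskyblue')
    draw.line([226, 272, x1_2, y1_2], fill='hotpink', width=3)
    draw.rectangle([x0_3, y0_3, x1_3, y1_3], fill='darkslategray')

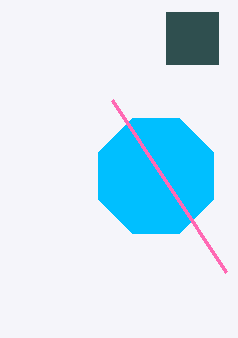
cx_1 = 156; cy_1 = 176; r_1 = 62; x1_2 = 112; y1_2 = 100; x0_3 = 166; y0_3 = 12; x1_3 = 218; y1_3 = 64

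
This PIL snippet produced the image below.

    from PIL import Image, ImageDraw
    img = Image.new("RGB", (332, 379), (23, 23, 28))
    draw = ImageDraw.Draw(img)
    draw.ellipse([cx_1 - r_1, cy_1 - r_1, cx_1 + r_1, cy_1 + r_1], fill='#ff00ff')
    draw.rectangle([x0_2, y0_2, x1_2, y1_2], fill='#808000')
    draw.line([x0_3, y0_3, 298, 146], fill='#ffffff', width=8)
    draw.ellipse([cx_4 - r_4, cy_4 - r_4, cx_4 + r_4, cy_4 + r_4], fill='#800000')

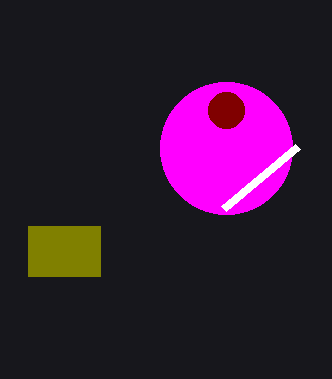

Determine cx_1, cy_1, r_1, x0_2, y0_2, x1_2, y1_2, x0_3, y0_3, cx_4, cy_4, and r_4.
cx_1 = 226; cy_1 = 148; r_1 = 66; x0_2 = 28; y0_2 = 226; x1_2 = 100; y1_2 = 276; x0_3 = 224; y0_3 = 208; cx_4 = 226; cy_4 = 110; r_4 = 18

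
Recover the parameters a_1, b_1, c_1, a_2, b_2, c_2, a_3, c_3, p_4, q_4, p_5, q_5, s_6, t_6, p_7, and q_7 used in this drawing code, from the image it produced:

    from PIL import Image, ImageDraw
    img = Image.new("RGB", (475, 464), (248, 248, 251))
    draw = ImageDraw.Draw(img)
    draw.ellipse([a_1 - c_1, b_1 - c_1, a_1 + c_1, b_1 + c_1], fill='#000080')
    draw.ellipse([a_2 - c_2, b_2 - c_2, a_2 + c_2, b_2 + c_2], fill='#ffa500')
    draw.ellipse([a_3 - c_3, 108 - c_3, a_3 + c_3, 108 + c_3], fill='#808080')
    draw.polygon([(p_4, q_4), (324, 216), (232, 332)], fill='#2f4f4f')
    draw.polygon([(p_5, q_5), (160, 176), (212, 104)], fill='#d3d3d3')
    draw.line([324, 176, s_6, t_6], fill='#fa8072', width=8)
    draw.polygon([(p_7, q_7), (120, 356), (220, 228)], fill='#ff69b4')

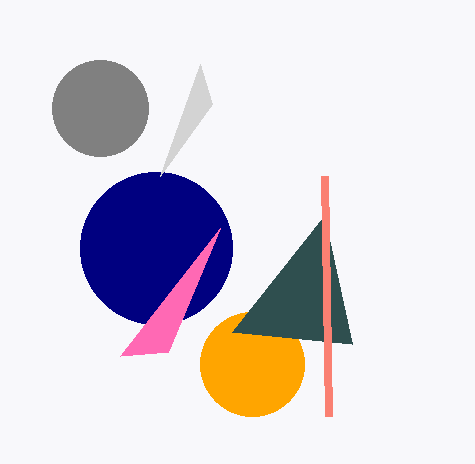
a_1 = 156, b_1 = 248, c_1 = 76, a_2 = 252, b_2 = 364, c_2 = 52, a_3 = 100, c_3 = 48, p_4 = 352, q_4 = 344, p_5 = 200, q_5 = 64, s_6 = 328, t_6 = 416, p_7 = 168, q_7 = 352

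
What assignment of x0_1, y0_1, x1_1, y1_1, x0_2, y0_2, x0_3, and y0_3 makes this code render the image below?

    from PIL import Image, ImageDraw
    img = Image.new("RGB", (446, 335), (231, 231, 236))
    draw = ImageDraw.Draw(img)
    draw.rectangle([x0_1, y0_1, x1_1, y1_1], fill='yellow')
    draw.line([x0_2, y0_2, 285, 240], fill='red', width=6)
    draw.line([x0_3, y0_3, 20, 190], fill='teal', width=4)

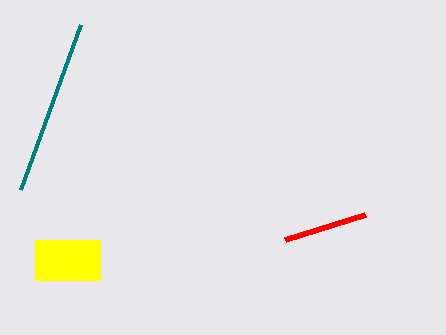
x0_1 = 35, y0_1 = 240, x1_1 = 100, y1_1 = 280, x0_2 = 365, y0_2 = 215, x0_3 = 80, y0_3 = 25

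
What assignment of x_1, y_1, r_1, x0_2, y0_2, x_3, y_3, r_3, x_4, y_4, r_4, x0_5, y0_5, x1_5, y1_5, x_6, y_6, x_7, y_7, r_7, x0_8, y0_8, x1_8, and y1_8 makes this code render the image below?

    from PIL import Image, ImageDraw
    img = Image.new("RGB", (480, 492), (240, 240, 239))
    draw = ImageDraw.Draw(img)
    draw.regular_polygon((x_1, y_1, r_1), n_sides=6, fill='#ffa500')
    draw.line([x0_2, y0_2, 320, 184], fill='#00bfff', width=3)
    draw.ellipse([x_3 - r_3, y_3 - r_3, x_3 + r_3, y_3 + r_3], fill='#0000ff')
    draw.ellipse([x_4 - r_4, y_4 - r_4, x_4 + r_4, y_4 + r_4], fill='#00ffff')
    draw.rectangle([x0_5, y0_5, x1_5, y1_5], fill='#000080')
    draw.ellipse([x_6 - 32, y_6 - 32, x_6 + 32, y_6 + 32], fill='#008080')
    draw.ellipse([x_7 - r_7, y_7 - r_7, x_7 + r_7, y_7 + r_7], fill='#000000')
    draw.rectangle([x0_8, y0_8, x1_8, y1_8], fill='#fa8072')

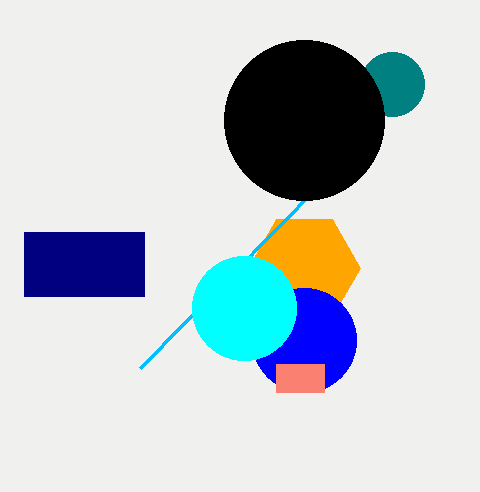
x_1 = 304
y_1 = 268
r_1 = 56
x0_2 = 140
y0_2 = 368
x_3 = 304
y_3 = 340
r_3 = 52
x_4 = 244
y_4 = 308
r_4 = 52
x0_5 = 24
y0_5 = 232
x1_5 = 144
y1_5 = 296
x_6 = 392
y_6 = 84
x_7 = 304
y_7 = 120
r_7 = 80
x0_8 = 276
y0_8 = 364
x1_8 = 324
y1_8 = 392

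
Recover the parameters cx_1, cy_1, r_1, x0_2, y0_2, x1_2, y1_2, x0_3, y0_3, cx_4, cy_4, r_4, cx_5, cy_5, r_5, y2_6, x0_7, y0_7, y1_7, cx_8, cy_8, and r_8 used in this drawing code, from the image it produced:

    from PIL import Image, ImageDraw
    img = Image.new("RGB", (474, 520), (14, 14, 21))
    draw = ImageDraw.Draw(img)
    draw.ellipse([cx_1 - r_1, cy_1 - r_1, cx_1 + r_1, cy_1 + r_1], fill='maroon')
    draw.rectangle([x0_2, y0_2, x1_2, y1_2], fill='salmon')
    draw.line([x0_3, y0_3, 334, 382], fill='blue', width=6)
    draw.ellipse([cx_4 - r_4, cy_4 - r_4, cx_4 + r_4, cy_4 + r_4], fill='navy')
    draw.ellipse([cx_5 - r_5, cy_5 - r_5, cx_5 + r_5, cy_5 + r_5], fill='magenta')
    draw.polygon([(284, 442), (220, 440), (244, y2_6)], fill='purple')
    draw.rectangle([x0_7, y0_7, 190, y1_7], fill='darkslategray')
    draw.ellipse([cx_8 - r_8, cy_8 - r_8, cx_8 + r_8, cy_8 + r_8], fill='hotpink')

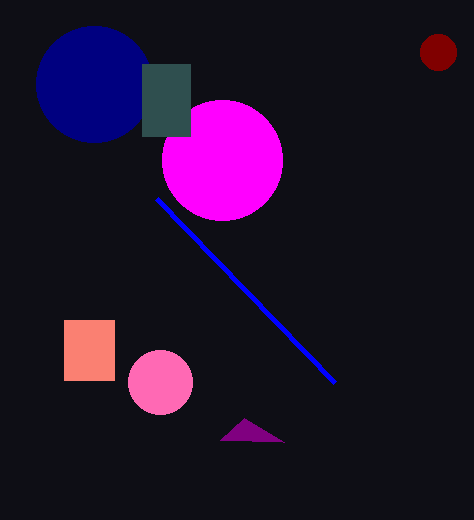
cx_1 = 438; cy_1 = 52; r_1 = 18; x0_2 = 64; y0_2 = 320; x1_2 = 114; y1_2 = 380; x0_3 = 156; y0_3 = 198; cx_4 = 94; cy_4 = 84; r_4 = 58; cx_5 = 222; cy_5 = 160; r_5 = 60; y2_6 = 418; x0_7 = 142; y0_7 = 64; y1_7 = 136; cx_8 = 160; cy_8 = 382; r_8 = 32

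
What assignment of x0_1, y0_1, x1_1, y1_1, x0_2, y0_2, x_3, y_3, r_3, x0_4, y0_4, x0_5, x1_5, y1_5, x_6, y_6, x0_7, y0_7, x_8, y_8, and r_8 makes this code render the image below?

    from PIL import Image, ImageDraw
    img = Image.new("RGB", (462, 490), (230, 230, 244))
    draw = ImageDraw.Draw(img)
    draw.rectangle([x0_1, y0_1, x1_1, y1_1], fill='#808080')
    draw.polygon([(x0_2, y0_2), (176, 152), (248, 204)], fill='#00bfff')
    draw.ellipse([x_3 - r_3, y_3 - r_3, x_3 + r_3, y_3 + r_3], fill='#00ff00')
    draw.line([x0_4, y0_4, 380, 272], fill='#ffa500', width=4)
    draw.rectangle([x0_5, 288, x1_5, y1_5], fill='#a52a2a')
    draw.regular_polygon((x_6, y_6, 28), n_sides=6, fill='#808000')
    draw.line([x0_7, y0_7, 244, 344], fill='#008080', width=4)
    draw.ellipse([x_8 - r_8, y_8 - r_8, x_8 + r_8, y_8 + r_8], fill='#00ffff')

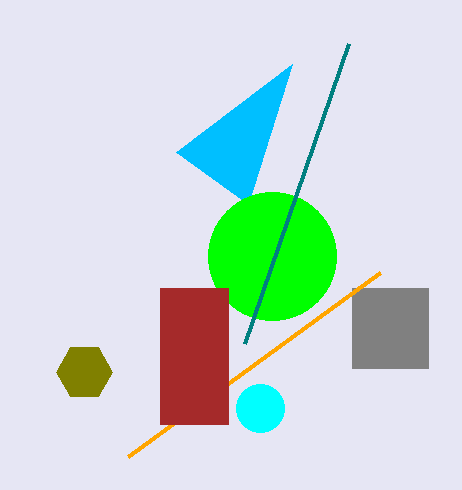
x0_1 = 352; y0_1 = 288; x1_1 = 428; y1_1 = 368; x0_2 = 292; y0_2 = 64; x_3 = 272; y_3 = 256; r_3 = 64; x0_4 = 128; y0_4 = 456; x0_5 = 160; x1_5 = 228; y1_5 = 424; x_6 = 84; y_6 = 372; x0_7 = 348; y0_7 = 44; x_8 = 260; y_8 = 408; r_8 = 24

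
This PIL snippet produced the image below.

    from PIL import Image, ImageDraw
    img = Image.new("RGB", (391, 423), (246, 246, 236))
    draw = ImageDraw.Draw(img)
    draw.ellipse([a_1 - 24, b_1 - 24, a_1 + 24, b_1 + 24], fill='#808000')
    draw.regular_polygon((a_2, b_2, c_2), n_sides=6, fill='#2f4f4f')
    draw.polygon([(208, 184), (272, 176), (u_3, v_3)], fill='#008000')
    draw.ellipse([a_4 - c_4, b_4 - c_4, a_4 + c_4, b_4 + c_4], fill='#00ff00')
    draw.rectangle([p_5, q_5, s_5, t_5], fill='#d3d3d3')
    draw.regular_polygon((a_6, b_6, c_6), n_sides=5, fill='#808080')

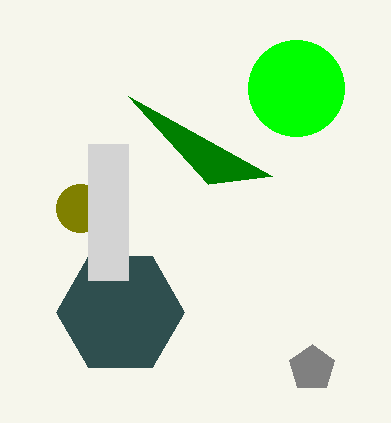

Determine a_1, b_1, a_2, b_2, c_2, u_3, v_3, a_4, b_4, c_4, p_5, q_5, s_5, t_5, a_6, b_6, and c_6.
a_1 = 80
b_1 = 208
a_2 = 120
b_2 = 312
c_2 = 64
u_3 = 128
v_3 = 96
a_4 = 296
b_4 = 88
c_4 = 48
p_5 = 88
q_5 = 144
s_5 = 128
t_5 = 280
a_6 = 312
b_6 = 368
c_6 = 24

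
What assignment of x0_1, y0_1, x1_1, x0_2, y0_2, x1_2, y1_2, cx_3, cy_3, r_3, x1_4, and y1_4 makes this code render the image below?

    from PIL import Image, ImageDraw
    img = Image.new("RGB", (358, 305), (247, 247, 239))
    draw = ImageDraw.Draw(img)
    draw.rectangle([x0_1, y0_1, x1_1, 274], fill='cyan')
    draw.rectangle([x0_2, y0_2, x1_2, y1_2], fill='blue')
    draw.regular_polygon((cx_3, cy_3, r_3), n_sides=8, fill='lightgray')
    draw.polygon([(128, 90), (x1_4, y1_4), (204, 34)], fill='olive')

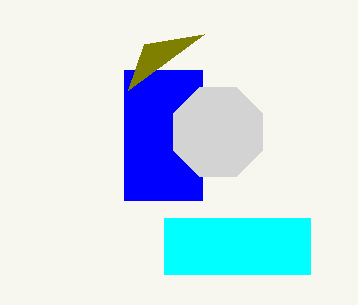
x0_1 = 164, y0_1 = 218, x1_1 = 310, x0_2 = 124, y0_2 = 70, x1_2 = 202, y1_2 = 200, cx_3 = 218, cy_3 = 132, r_3 = 48, x1_4 = 144, y1_4 = 44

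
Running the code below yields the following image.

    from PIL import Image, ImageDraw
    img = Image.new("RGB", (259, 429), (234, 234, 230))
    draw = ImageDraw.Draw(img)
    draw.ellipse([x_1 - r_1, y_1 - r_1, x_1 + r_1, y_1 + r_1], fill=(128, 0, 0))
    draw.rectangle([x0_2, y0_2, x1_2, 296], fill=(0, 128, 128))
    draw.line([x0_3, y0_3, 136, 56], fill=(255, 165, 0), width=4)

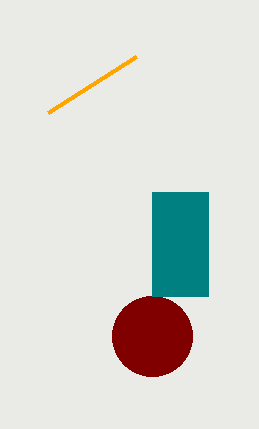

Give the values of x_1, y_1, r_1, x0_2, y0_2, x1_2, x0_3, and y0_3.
x_1 = 152
y_1 = 336
r_1 = 40
x0_2 = 152
y0_2 = 192
x1_2 = 208
x0_3 = 48
y0_3 = 112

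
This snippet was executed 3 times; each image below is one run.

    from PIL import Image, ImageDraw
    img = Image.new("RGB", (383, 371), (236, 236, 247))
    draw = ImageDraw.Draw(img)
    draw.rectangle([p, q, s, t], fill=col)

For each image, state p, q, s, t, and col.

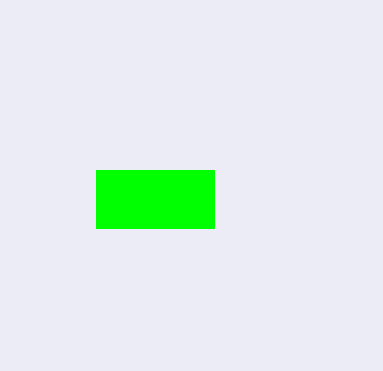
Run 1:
p = 96; q = 170; s = 214; t = 228; col = 'lime'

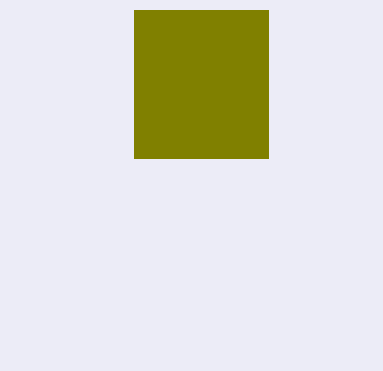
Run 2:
p = 134; q = 10; s = 268; t = 158; col = 'olive'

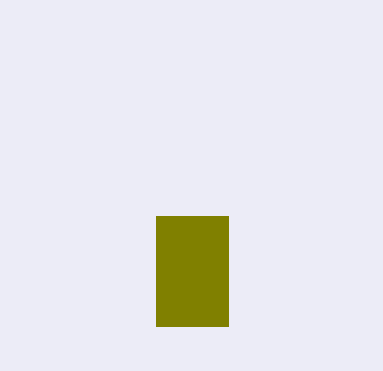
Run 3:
p = 156, q = 216, s = 228, t = 326, col = 'olive'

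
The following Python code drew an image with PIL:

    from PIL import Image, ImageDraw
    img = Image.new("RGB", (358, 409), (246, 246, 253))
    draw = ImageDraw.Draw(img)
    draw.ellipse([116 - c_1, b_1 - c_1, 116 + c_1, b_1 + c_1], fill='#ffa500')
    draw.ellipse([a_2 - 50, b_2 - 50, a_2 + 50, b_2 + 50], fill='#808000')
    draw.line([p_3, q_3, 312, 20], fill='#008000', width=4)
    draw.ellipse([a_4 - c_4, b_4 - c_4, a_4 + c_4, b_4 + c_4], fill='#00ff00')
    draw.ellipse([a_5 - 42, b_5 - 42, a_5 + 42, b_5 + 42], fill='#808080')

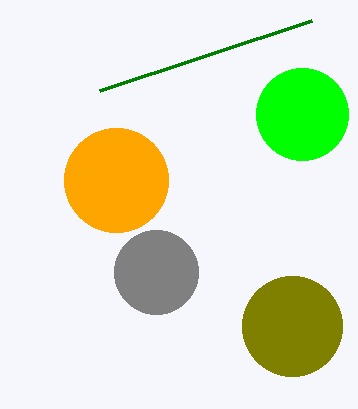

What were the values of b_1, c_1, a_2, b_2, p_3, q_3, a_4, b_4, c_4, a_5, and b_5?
b_1 = 180, c_1 = 52, a_2 = 292, b_2 = 326, p_3 = 100, q_3 = 90, a_4 = 302, b_4 = 114, c_4 = 46, a_5 = 156, b_5 = 272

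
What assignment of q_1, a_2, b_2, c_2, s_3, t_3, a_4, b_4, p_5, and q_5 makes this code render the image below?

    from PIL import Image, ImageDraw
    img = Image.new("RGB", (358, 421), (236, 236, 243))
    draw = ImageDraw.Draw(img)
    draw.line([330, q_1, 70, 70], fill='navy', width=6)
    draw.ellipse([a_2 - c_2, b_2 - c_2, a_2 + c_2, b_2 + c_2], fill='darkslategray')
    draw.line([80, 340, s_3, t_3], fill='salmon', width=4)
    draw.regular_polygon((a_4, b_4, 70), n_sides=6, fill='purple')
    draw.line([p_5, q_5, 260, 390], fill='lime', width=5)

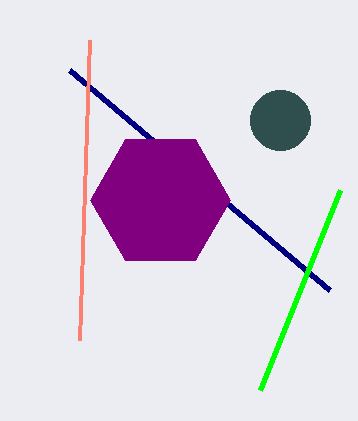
q_1 = 290
a_2 = 280
b_2 = 120
c_2 = 30
s_3 = 90
t_3 = 40
a_4 = 160
b_4 = 200
p_5 = 340
q_5 = 190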